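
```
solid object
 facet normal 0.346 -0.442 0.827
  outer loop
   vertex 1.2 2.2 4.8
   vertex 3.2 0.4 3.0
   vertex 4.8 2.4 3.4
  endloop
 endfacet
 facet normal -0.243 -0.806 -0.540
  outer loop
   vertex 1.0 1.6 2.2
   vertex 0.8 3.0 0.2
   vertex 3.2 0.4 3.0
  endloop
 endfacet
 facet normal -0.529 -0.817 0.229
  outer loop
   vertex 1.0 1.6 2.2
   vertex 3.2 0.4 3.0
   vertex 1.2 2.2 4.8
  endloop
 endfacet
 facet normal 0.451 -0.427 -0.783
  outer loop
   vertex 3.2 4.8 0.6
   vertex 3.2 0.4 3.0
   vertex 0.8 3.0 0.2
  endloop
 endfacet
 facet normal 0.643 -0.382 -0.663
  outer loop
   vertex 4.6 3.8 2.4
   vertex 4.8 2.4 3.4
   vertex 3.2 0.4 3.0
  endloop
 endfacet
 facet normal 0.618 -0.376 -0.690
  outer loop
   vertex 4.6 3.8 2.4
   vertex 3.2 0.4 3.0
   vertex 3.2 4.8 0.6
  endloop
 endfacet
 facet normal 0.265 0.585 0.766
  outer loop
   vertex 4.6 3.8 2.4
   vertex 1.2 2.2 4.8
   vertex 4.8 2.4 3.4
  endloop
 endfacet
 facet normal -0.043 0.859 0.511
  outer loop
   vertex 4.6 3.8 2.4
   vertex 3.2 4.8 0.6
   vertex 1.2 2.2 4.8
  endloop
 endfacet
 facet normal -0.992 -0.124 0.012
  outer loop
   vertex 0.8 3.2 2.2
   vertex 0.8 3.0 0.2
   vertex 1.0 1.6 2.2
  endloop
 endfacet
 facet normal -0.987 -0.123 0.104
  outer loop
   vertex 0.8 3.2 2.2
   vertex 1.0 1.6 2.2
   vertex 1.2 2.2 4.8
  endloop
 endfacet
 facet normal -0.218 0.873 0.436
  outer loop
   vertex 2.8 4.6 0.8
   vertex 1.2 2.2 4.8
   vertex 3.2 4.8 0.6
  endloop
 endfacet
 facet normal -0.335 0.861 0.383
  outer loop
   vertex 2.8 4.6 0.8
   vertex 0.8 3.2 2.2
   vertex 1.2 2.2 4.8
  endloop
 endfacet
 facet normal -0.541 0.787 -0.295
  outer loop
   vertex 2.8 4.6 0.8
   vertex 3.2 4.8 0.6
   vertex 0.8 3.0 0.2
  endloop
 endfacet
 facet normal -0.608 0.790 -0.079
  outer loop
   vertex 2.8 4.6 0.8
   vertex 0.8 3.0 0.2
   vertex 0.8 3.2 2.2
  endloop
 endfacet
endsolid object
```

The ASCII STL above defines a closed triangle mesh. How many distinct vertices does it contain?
9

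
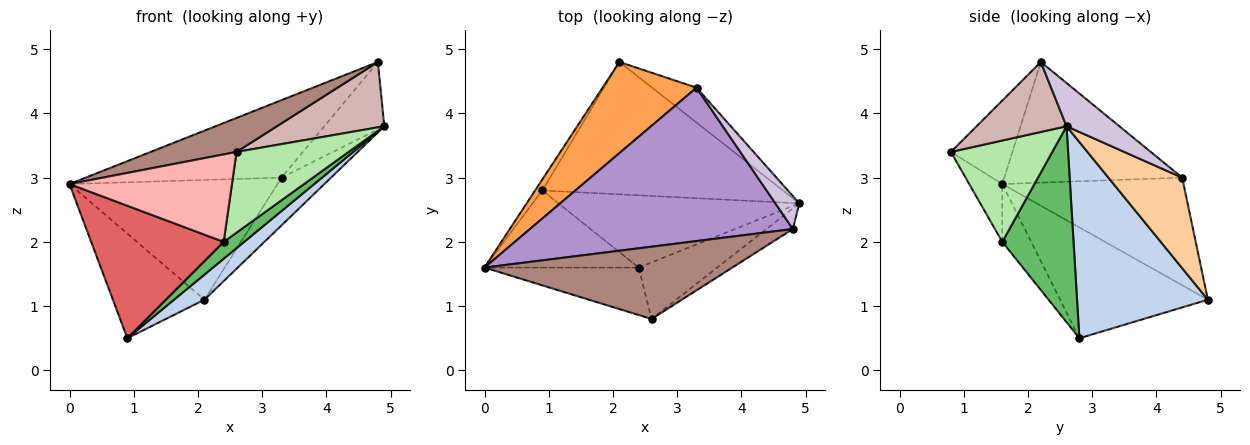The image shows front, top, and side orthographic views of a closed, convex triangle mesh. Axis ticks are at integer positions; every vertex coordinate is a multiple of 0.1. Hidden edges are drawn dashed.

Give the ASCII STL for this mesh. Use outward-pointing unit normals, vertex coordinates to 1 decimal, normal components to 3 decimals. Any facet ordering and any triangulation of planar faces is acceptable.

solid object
 facet normal -0.849 0.526 -0.055
  outer loop
   vertex 0.9 2.8 0.5
   vertex 0.0 1.6 2.9
   vertex 2.1 4.8 1.1
  endloop
 endfacet
 facet normal 0.625 -0.145 -0.767
  outer loop
   vertex 0.9 2.8 0.5
   vertex 2.1 4.8 1.1
   vertex 4.9 2.6 3.8
  endloop
 endfacet
 facet normal -0.570 0.654 0.498
  outer loop
   vertex 3.3 4.4 3.0
   vertex 2.1 4.8 1.1
   vertex 0.0 1.6 2.9
  endloop
 endfacet
 facet normal 0.769 0.516 -0.377
  outer loop
   vertex 3.3 4.4 3.0
   vertex 4.9 2.6 3.8
   vertex 2.1 4.8 1.1
  endloop
 endfacet
 facet normal 0.621 -0.178 -0.763
  outer loop
   vertex 2.4 1.6 2.0
   vertex 0.9 2.8 0.5
   vertex 4.9 2.6 3.8
  endloop
 endfacet
 facet normal 0.595 -0.658 -0.461
  outer loop
   vertex 2.4 1.6 2.0
   vertex 4.9 2.6 3.8
   vertex 2.6 0.8 3.4
  endloop
 endfacet
 facet normal -0.185 -0.849 -0.494
  outer loop
   vertex 2.4 1.6 2.0
   vertex 0.0 1.6 2.9
   vertex 0.9 2.8 0.5
  endloop
 endfacet
 facet normal -0.176 -0.865 -0.469
  outer loop
   vertex 2.4 1.6 2.0
   vertex 2.6 0.8 3.4
   vertex 0.0 1.6 2.9
  endloop
 endfacet
 facet normal -0.379 0.417 0.826
  outer loop
   vertex 4.8 2.2 4.8
   vertex 3.3 4.4 3.0
   vertex 0.0 1.6 2.9
  endloop
 endfacet
 facet normal 0.621 0.705 0.344
  outer loop
   vertex 4.8 2.2 4.8
   vertex 4.9 2.6 3.8
   vertex 3.3 4.4 3.0
  endloop
 endfacet
 facet normal -0.292 -0.407 0.866
  outer loop
   vertex 4.8 2.2 4.8
   vertex 0.0 1.6 2.9
   vertex 2.6 0.8 3.4
  endloop
 endfacet
 facet normal 0.624 -0.745 -0.236
  outer loop
   vertex 4.8 2.2 4.8
   vertex 2.6 0.8 3.4
   vertex 4.9 2.6 3.8
  endloop
 endfacet
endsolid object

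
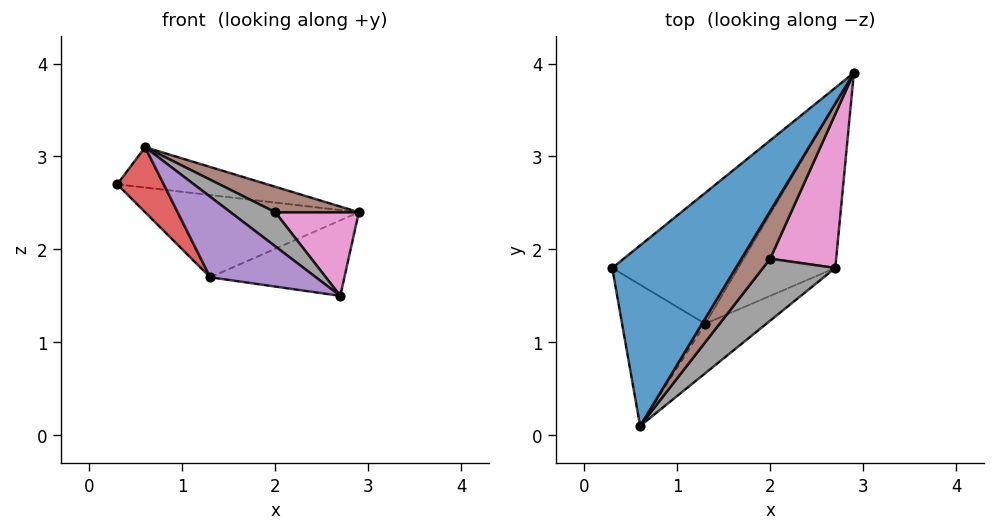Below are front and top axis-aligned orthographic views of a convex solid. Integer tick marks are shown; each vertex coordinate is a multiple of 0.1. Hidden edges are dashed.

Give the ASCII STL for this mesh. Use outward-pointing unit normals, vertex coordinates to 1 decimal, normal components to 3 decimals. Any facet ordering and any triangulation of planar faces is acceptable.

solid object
 facet normal -0.064 0.218 0.974
  outer loop
   vertex 0.6 0.1 3.1
   vertex 2.9 3.9 2.4
   vertex 0.3 1.8 2.7
  endloop
 endfacet
 facet normal -0.467 0.471 -0.749
  outer loop
   vertex 1.3 1.2 1.7
   vertex 0.3 1.8 2.7
   vertex 2.9 3.9 2.4
  endloop
 endfacet
 facet normal -0.295 0.400 -0.868
  outer loop
   vertex 1.3 1.2 1.7
   vertex 2.9 3.9 2.4
   vertex 2.7 1.8 1.5
  endloop
 endfacet
 facet normal -0.757 -0.273 -0.593
  outer loop
   vertex 1.3 1.2 1.7
   vertex 0.6 0.1 3.1
   vertex 0.3 1.8 2.7
  endloop
 endfacet
 facet normal 0.279 -0.818 -0.503
  outer loop
   vertex 1.3 1.2 1.7
   vertex 2.7 1.8 1.5
   vertex 0.6 0.1 3.1
  endloop
 endfacet
 facet normal 0.723 -0.325 0.609
  outer loop
   vertex 2.0 1.9 2.4
   vertex 2.9 3.9 2.4
   vertex 0.6 0.1 3.1
  endloop
 endfacet
 facet normal 0.728 -0.328 0.602
  outer loop
   vertex 2.0 1.9 2.4
   vertex 2.7 1.8 1.5
   vertex 2.9 3.9 2.4
  endloop
 endfacet
 facet normal 0.727 -0.331 0.602
  outer loop
   vertex 2.0 1.9 2.4
   vertex 0.6 0.1 3.1
   vertex 2.7 1.8 1.5
  endloop
 endfacet
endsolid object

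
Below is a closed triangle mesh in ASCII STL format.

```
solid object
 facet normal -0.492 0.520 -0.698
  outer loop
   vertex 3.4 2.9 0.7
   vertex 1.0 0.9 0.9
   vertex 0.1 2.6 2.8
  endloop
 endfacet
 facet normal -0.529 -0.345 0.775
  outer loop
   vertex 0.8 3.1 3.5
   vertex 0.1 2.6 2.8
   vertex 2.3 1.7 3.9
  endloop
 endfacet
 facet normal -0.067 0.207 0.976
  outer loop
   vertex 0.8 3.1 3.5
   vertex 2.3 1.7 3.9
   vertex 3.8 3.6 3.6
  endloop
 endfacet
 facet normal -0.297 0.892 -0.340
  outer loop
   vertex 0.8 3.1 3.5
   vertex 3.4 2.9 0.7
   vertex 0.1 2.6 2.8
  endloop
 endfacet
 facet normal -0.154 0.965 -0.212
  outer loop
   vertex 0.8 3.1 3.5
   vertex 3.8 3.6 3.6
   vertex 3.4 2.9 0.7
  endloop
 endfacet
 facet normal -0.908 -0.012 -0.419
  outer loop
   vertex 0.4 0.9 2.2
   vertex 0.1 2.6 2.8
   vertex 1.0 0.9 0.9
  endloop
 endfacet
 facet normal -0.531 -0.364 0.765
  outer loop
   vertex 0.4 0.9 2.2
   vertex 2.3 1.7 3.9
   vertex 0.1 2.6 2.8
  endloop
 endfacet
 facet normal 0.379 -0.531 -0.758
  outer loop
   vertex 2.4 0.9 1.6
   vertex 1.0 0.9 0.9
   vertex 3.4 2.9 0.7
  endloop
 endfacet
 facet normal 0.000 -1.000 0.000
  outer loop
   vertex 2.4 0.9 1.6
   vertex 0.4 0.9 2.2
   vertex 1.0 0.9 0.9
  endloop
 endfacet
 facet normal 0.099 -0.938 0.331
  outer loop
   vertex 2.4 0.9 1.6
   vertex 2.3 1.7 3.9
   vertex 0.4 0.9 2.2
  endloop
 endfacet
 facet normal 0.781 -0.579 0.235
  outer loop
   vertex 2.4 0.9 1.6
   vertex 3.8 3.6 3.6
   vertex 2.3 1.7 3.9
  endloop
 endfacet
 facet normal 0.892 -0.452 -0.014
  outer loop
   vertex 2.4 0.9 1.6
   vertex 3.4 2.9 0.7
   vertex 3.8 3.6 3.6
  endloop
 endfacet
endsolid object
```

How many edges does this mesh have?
18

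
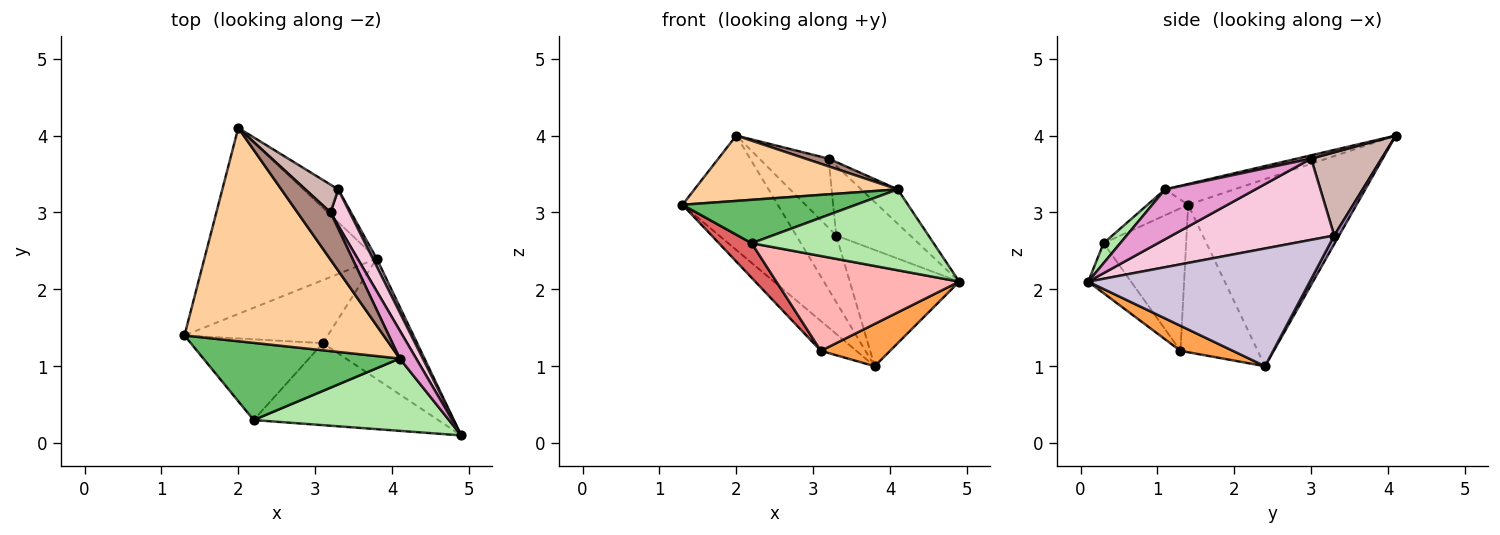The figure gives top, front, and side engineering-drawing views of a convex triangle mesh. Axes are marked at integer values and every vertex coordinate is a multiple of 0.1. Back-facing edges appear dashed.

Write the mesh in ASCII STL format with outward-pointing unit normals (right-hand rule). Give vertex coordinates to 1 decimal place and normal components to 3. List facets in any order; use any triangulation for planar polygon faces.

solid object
 facet normal -0.679 0.384 -0.625
  outer loop
   vertex 3.8 2.4 1.0
   vertex 1.3 1.4 3.1
   vertex 2.0 4.1 4.0
  endloop
 endfacet
 facet normal -0.681 0.313 -0.662
  outer loop
   vertex 3.1 1.3 1.2
   vertex 1.3 1.4 3.1
   vertex 3.8 2.4 1.0
  endloop
 endfacet
 facet normal 0.243 -0.321 -0.915
  outer loop
   vertex 3.1 1.3 1.2
   vertex 3.8 2.4 1.0
   vertex 4.9 0.1 2.1
  endloop
 endfacet
 facet normal -0.099 -0.291 0.951
  outer loop
   vertex 4.1 1.1 3.3
   vertex 2.0 4.1 4.0
   vertex 1.3 1.4 3.1
  endloop
 endfacet
 facet normal -0.114 -0.487 0.866
  outer loop
   vertex 2.2 0.3 2.6
   vertex 4.1 1.1 3.3
   vertex 1.3 1.4 3.1
  endloop
 endfacet
 facet normal 0.068 -0.744 0.665
  outer loop
   vertex 2.2 0.3 2.6
   vertex 4.9 0.1 2.1
   vertex 4.1 1.1 3.3
  endloop
 endfacet
 facet normal -0.704 -0.280 -0.653
  outer loop
   vertex 2.2 0.3 2.6
   vertex 1.3 1.4 3.1
   vertex 3.1 1.3 1.2
  endloop
 endfacet
 facet normal -0.174 -0.745 -0.644
  outer loop
   vertex 2.2 0.3 2.6
   vertex 3.1 1.3 1.2
   vertex 4.9 0.1 2.1
  endloop
 endfacet
 facet normal 0.109 0.891 -0.440
  outer loop
   vertex 3.3 3.3 2.7
   vertex 3.8 2.4 1.0
   vertex 2.0 4.1 4.0
  endloop
 endfacet
 facet normal 0.896 0.443 0.029
  outer loop
   vertex 3.3 3.3 2.7
   vertex 4.9 0.1 2.1
   vertex 3.8 2.4 1.0
  endloop
 endfacet
 facet normal 0.099 -0.160 0.982
  outer loop
   vertex 3.2 3.0 3.7
   vertex 2.0 4.1 4.0
   vertex 4.1 1.1 3.3
  endloop
 endfacet
 facet normal 0.686 0.675 0.271
  outer loop
   vertex 3.2 3.0 3.7
   vertex 3.3 3.3 2.7
   vertex 2.0 4.1 4.0
  endloop
 endfacet
 facet normal 0.887 0.358 0.292
  outer loop
   vertex 3.2 3.0 3.7
   vertex 4.1 1.1 3.3
   vertex 4.9 0.1 2.1
  endloop
 endfacet
 facet normal 0.890 0.405 0.211
  outer loop
   vertex 3.2 3.0 3.7
   vertex 4.9 0.1 2.1
   vertex 3.3 3.3 2.7
  endloop
 endfacet
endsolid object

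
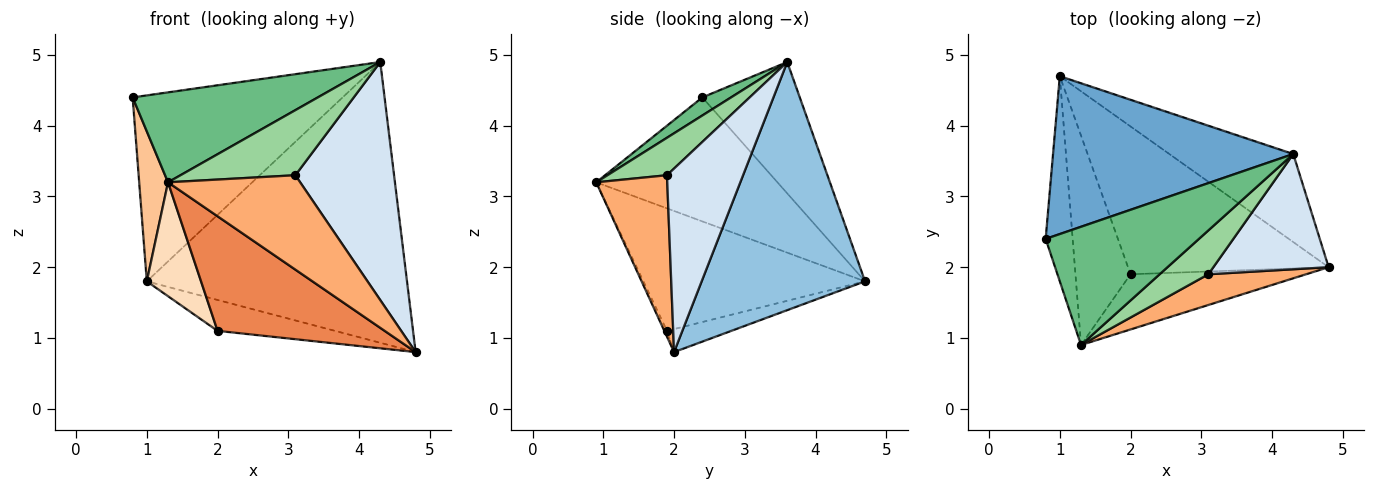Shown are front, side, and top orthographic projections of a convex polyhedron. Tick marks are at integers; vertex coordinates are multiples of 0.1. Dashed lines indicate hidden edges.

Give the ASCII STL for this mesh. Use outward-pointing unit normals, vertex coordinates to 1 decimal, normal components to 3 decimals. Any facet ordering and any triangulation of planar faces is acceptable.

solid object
 facet normal -0.334 0.719 0.610
  outer loop
   vertex 4.3 3.6 4.9
   vertex 1.0 4.7 1.8
   vertex 0.8 2.4 4.4
  endloop
 endfacet
 facet normal 0.514 0.818 -0.257
  outer loop
   vertex 4.3 3.6 4.9
   vertex 4.8 2.0 0.8
   vertex 1.0 4.7 1.8
  endloop
 endfacet
 facet normal -0.111 0.203 -0.973
  outer loop
   vertex 2.0 1.9 1.1
   vertex 1.0 4.7 1.8
   vertex 4.8 2.0 0.8
  endloop
 endfacet
 facet normal 0.570 -0.739 0.358
  outer loop
   vertex 3.1 1.9 3.3
   vertex 4.8 2.0 0.8
   vertex 4.3 3.6 4.9
  endloop
 endfacet
 facet normal -0.014 -0.901 -0.434
  outer loop
   vertex 1.3 0.9 3.2
   vertex 2.0 1.9 1.1
   vertex 4.8 2.0 0.8
  endloop
 endfacet
 facet normal 0.455 -0.847 0.276
  outer loop
   vertex 1.3 0.9 3.2
   vertex 4.8 2.0 0.8
   vertex 3.1 1.9 3.3
  endloop
 endfacet
 facet normal -0.966 -0.154 -0.210
  outer loop
   vertex 1.3 0.9 3.2
   vertex 0.8 2.4 4.4
   vertex 1.0 4.7 1.8
  endloop
 endfacet
 facet normal -0.890 -0.218 -0.400
  outer loop
   vertex 1.3 0.9 3.2
   vertex 1.0 4.7 1.8
   vertex 2.0 1.9 1.1
  endloop
 endfacet
 facet normal 0.093 -0.603 0.792
  outer loop
   vertex 1.3 0.9 3.2
   vertex 4.3 3.6 4.9
   vertex 0.8 2.4 4.4
  endloop
 endfacet
 facet normal 0.395 -0.762 0.513
  outer loop
   vertex 1.3 0.9 3.2
   vertex 3.1 1.9 3.3
   vertex 4.3 3.6 4.9
  endloop
 endfacet
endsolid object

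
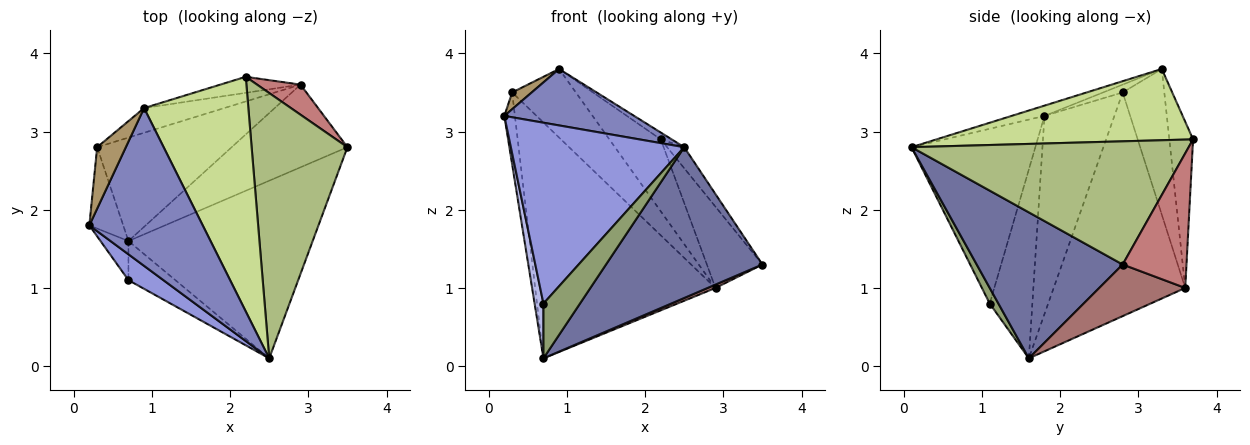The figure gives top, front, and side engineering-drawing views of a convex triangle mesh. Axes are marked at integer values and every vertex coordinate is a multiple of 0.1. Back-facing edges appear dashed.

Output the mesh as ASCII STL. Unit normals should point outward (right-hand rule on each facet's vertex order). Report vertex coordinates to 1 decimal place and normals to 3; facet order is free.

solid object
 facet normal 0.517 -0.554 -0.652
  outer loop
   vertex 0.7 1.6 0.1
   vertex 3.5 2.8 1.3
   vertex 2.5 0.1 2.8
  endloop
 endfacet
 facet normal -0.085 -0.336 0.938
  outer loop
   vertex 0.9 3.3 3.8
   vertex 0.2 1.8 3.2
   vertex 2.5 0.1 2.8
  endloop
 endfacet
 facet normal -0.577 -0.808 0.115
  outer loop
   vertex 0.7 1.1 0.8
   vertex 2.5 0.1 2.8
   vertex 0.2 1.8 3.2
  endloop
 endfacet
 facet normal -0.969 -0.201 -0.143
  outer loop
   vertex 0.7 1.1 0.8
   vertex 0.2 1.8 3.2
   vertex 0.7 1.6 0.1
  endloop
 endfacet
 facet normal 0.190 -0.799 -0.571
  outer loop
   vertex 0.7 1.1 0.8
   vertex 0.7 1.6 0.1
   vertex 2.5 0.1 2.8
  endloop
 endfacet
 facet normal 0.788 0.049 0.613
  outer loop
   vertex 2.2 3.7 2.9
   vertex 2.5 0.1 2.8
   vertex 3.5 2.8 1.3
  endloop
 endfacet
 facet normal 0.564 0.024 0.825
  outer loop
   vertex 2.2 3.7 2.9
   vertex 0.9 3.3 3.8
   vertex 2.5 0.1 2.8
  endloop
 endfacet
 facet normal -0.975 0.148 -0.167
  outer loop
   vertex 0.3 2.8 3.5
   vertex 0.7 1.6 0.1
   vertex 0.2 1.8 3.2
  endloop
 endfacet
 facet normal -0.254 -0.254 0.933
  outer loop
   vertex 0.3 2.8 3.5
   vertex 0.2 1.8 3.2
   vertex 0.9 3.3 3.8
  endloop
 endfacet
 facet normal -0.411 0.890 -0.198
  outer loop
   vertex 2.9 3.6 1.0
   vertex 0.9 3.3 3.8
   vertex 2.2 3.7 2.9
  endloop
 endfacet
 facet normal -0.556 0.761 -0.334
  outer loop
   vertex 2.9 3.6 1.0
   vertex 0.7 1.6 0.1
   vertex 0.3 2.8 3.5
  endloop
 endfacet
 facet normal -0.524 0.802 -0.288
  outer loop
   vertex 2.9 3.6 1.0
   vertex 0.3 2.8 3.5
   vertex 0.9 3.3 3.8
  endloop
 endfacet
 facet normal 0.407 -0.037 -0.913
  outer loop
   vertex 2.9 3.6 1.0
   vertex 3.5 2.8 1.3
   vertex 0.7 1.6 0.1
  endloop
 endfacet
 facet normal 0.733 0.638 0.236
  outer loop
   vertex 2.9 3.6 1.0
   vertex 2.2 3.7 2.9
   vertex 3.5 2.8 1.3
  endloop
 endfacet
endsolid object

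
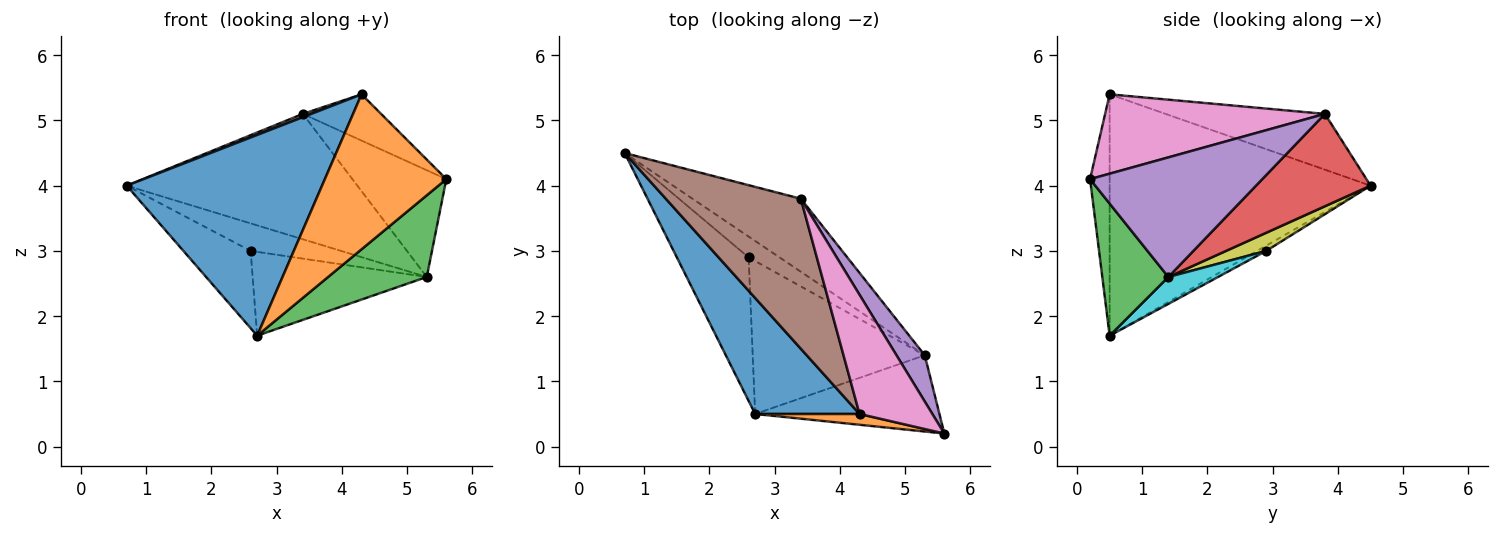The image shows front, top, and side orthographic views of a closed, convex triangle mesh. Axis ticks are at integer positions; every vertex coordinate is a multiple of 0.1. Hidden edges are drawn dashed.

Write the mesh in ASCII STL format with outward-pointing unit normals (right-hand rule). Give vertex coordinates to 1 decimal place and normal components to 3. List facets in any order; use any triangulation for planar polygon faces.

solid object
 facet normal -0.756 -0.566 0.327
  outer loop
   vertex 4.3 0.5 5.4
   vertex 0.7 4.5 4.0
   vertex 2.7 0.5 1.7
  endloop
 endfacet
 facet normal -0.159 -0.985 0.069
  outer loop
   vertex 4.3 0.5 5.4
   vertex 2.7 0.5 1.7
   vertex 5.6 0.2 4.1
  endloop
 endfacet
 facet normal 0.439 -0.656 -0.613
  outer loop
   vertex 5.3 1.4 2.6
   vertex 5.6 0.2 4.1
   vertex 2.7 0.5 1.7
  endloop
 endfacet
 facet normal 0.394 0.794 -0.463
  outer loop
   vertex 3.4 3.8 5.1
   vertex 5.3 1.4 2.6
   vertex 0.7 4.5 4.0
  endloop
 endfacet
 facet normal 0.860 0.469 0.203
  outer loop
   vertex 3.4 3.8 5.1
   vertex 5.6 0.2 4.1
   vertex 5.3 1.4 2.6
  endloop
 endfacet
 facet normal -0.382 -0.020 0.924
  outer loop
   vertex 3.4 3.8 5.1
   vertex 0.7 4.5 4.0
   vertex 4.3 0.5 5.4
  endloop
 endfacet
 facet normal 0.713 0.254 0.654
  outer loop
   vertex 3.4 3.8 5.1
   vertex 4.3 0.5 5.4
   vertex 5.6 0.2 4.1
  endloop
 endfacet
 facet normal -0.064 0.473 -0.879
  outer loop
   vertex 2.6 2.9 3.0
   vertex 2.7 0.5 1.7
   vertex 0.7 4.5 4.0
  endloop
 endfacet
 facet normal 0.333 0.752 -0.569
  outer loop
   vertex 2.6 2.9 3.0
   vertex 0.7 4.5 4.0
   vertex 5.3 1.4 2.6
  endloop
 endfacet
 facet normal 0.136 0.476 -0.869
  outer loop
   vertex 2.6 2.9 3.0
   vertex 5.3 1.4 2.6
   vertex 2.7 0.5 1.7
  endloop
 endfacet
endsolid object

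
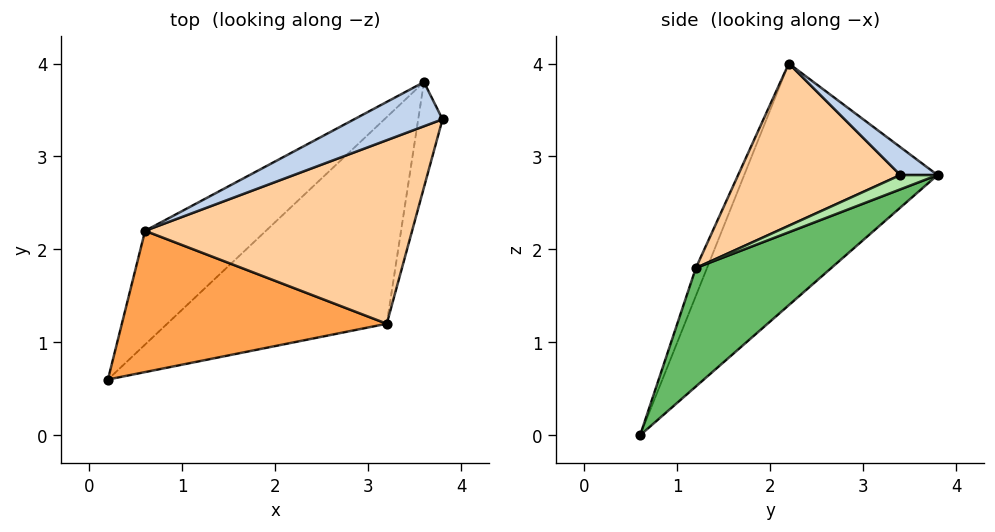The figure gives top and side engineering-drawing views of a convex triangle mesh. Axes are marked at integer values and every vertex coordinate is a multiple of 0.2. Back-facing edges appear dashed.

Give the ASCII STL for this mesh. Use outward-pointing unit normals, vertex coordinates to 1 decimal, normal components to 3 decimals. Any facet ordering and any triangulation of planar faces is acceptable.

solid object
 facet normal -0.535 0.802 -0.267
  outer loop
   vertex 3.6 3.8 2.8
   vertex 0.2 0.6 0.0
   vertex 0.6 2.2 4.0
  endloop
 endfacet
 facet normal 0.298 0.149 0.943
  outer loop
   vertex 3.6 3.8 2.8
   vertex 0.6 2.2 4.0
   vertex 3.8 3.4 2.8
  endloop
 endfacet
 facet normal -0.039 -0.926 0.374
  outer loop
   vertex 3.2 1.2 1.8
   vertex 0.6 2.2 4.0
   vertex 0.2 0.6 0.0
  endloop
 endfacet
 facet normal 0.459 -0.468 0.755
  outer loop
   vertex 3.2 1.2 1.8
   vertex 3.8 3.4 2.8
   vertex 0.6 2.2 4.0
  endloop
 endfacet
 facet normal 0.459 0.257 -0.851
  outer loop
   vertex 3.2 1.2 1.8
   vertex 0.2 0.6 0.0
   vertex 3.6 3.8 2.8
  endloop
 endfacet
 facet normal 0.491 0.246 -0.836
  outer loop
   vertex 3.2 1.2 1.8
   vertex 3.6 3.8 2.8
   vertex 3.8 3.4 2.8
  endloop
 endfacet
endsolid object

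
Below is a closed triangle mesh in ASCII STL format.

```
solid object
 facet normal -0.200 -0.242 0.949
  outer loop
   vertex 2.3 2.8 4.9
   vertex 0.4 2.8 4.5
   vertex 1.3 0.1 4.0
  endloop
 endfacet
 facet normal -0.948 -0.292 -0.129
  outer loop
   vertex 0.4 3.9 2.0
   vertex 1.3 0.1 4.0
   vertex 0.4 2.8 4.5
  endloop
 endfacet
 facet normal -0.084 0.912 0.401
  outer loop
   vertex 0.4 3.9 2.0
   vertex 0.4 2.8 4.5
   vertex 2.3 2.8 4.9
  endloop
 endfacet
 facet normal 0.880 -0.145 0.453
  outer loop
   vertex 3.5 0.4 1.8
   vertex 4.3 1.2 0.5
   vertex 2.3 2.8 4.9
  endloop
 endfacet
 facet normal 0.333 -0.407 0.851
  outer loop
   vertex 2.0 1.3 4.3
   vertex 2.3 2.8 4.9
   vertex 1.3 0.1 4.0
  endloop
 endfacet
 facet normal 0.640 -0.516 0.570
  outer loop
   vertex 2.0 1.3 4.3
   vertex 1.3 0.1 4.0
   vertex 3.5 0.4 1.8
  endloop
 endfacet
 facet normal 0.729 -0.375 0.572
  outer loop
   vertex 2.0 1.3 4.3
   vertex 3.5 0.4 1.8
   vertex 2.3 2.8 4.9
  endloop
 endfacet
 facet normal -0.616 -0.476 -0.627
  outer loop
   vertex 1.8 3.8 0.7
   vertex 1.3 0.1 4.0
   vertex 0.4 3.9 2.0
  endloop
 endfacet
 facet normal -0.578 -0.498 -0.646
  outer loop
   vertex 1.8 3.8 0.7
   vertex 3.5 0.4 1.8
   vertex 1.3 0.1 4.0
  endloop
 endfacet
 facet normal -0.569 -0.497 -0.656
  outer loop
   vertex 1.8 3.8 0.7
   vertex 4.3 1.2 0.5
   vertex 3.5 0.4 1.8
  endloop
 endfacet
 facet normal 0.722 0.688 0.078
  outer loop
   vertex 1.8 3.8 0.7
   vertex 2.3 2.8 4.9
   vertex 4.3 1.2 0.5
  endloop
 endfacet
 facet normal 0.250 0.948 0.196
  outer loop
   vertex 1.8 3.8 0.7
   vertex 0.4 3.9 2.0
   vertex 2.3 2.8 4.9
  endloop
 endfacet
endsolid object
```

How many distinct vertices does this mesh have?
8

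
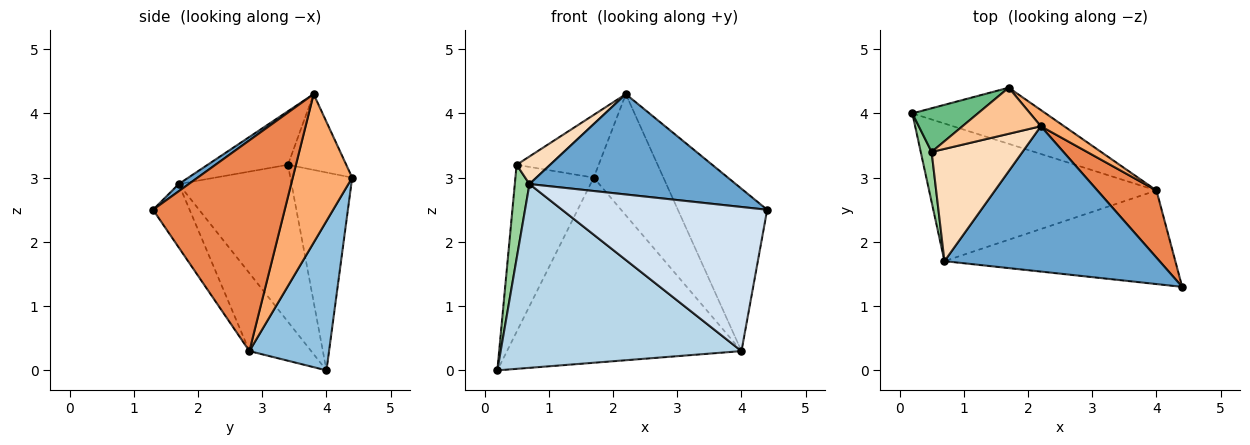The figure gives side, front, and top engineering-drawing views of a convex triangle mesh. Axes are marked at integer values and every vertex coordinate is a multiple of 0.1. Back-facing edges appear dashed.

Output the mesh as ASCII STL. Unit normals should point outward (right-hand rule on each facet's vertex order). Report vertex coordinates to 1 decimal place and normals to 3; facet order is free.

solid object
 facet normal 0.028 -0.568 0.823
  outer loop
   vertex 0.7 1.7 2.9
   vertex 4.4 1.3 2.5
   vertex 2.2 3.8 4.3
  endloop
 endfacet
 facet normal 0.309 0.910 -0.276
  outer loop
   vertex 4.0 2.8 0.3
   vertex 0.2 4.0 0.0
   vertex 1.7 4.4 3.0
  endloop
 endfacet
 facet normal -0.201 -0.784 -0.587
  outer loop
   vertex 4.0 2.8 0.3
   vertex 0.7 1.7 2.9
   vertex 0.2 4.0 0.0
  endloop
 endfacet
 facet normal -0.148 -0.829 -0.539
  outer loop
   vertex 4.0 2.8 0.3
   vertex 4.4 1.3 2.5
   vertex 0.7 1.7 2.9
  endloop
 endfacet
 facet normal 0.806 0.547 0.226
  outer loop
   vertex 4.0 2.8 0.3
   vertex 2.2 3.8 4.3
   vertex 4.4 1.3 2.5
  endloop
 endfacet
 facet normal 0.645 0.757 0.101
  outer loop
   vertex 4.0 2.8 0.3
   vertex 1.7 4.4 3.0
   vertex 2.2 3.8 4.3
  endloop
 endfacet
 facet normal -0.497 0.699 0.514
  outer loop
   vertex 0.5 3.4 3.2
   vertex 2.2 3.8 4.3
   vertex 1.7 4.4 3.0
  endloop
 endfacet
 facet normal -0.497 -0.207 0.843
  outer loop
   vertex 0.5 3.4 3.2
   vertex 0.7 1.7 2.9
   vertex 2.2 3.8 4.3
  endloop
 endfacet
 facet normal -0.607 0.769 0.201
  outer loop
   vertex 0.5 3.4 3.2
   vertex 1.7 4.4 3.0
   vertex 0.2 4.0 0.0
  endloop
 endfacet
 facet normal -0.989 -0.129 0.069
  outer loop
   vertex 0.5 3.4 3.2
   vertex 0.2 4.0 0.0
   vertex 0.7 1.7 2.9
  endloop
 endfacet
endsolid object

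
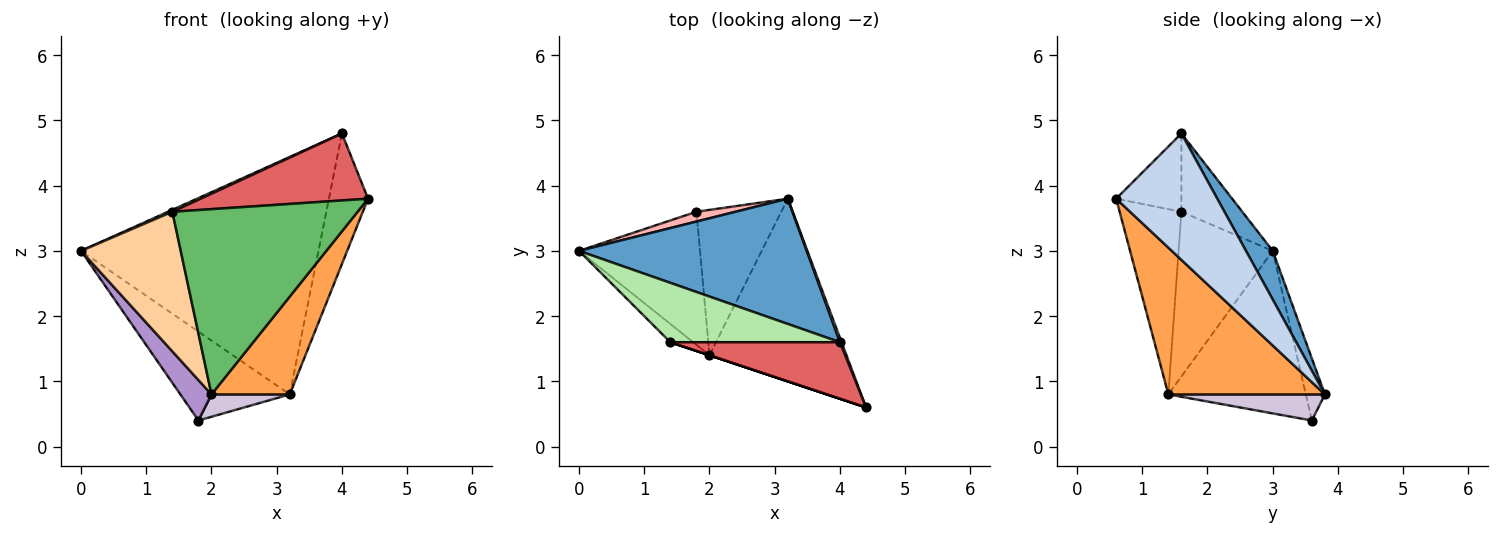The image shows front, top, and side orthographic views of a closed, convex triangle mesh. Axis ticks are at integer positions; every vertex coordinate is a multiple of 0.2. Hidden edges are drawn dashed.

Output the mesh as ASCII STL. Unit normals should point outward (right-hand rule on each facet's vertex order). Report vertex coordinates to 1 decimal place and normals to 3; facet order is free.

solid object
 facet normal 0.099 0.880 0.464
  outer loop
   vertex 4.0 1.6 4.8
   vertex 3.2 3.8 0.8
   vertex 0.0 3.0 3.0
  endloop
 endfacet
 facet normal 0.933 0.361 0.012
  outer loop
   vertex 4.0 1.6 4.8
   vertex 4.4 0.6 3.8
   vertex 3.2 3.8 0.8
  endloop
 endfacet
 facet normal 0.687 -0.343 -0.641
  outer loop
   vertex 2.0 1.4 0.8
   vertex 3.2 3.8 0.8
   vertex 4.4 0.6 3.8
  endloop
 endfacet
 facet normal -0.683 -0.724 -0.095
  outer loop
   vertex 1.4 1.6 3.6
   vertex 0.0 3.0 3.0
   vertex 2.0 1.4 0.8
  endloop
 endfacet
 facet normal -0.316 -0.949 0.000
  outer loop
   vertex 1.4 1.6 3.6
   vertex 2.0 1.4 0.8
   vertex 4.4 0.6 3.8
  endloop
 endfacet
 facet normal -0.419 -0.030 0.908
  outer loop
   vertex 1.4 1.6 3.6
   vertex 4.0 1.6 4.8
   vertex 0.0 3.0 3.0
  endloop
 endfacet
 facet normal -0.285 -0.732 0.618
  outer loop
   vertex 1.4 1.6 3.6
   vertex 4.4 0.6 3.8
   vertex 4.0 1.6 4.8
  endloop
 endfacet
 facet normal -0.171 0.979 0.108
  outer loop
   vertex 1.8 3.6 0.4
   vertex 0.0 3.0 3.0
   vertex 3.2 3.8 0.8
  endloop
 endfacet
 facet normal -0.789 -0.179 -0.588
  outer loop
   vertex 1.8 3.6 0.4
   vertex 2.0 1.4 0.8
   vertex 0.0 3.0 3.0
  endloop
 endfacet
 facet normal 0.291 -0.145 -0.946
  outer loop
   vertex 1.8 3.6 0.4
   vertex 3.2 3.8 0.8
   vertex 2.0 1.4 0.8
  endloop
 endfacet
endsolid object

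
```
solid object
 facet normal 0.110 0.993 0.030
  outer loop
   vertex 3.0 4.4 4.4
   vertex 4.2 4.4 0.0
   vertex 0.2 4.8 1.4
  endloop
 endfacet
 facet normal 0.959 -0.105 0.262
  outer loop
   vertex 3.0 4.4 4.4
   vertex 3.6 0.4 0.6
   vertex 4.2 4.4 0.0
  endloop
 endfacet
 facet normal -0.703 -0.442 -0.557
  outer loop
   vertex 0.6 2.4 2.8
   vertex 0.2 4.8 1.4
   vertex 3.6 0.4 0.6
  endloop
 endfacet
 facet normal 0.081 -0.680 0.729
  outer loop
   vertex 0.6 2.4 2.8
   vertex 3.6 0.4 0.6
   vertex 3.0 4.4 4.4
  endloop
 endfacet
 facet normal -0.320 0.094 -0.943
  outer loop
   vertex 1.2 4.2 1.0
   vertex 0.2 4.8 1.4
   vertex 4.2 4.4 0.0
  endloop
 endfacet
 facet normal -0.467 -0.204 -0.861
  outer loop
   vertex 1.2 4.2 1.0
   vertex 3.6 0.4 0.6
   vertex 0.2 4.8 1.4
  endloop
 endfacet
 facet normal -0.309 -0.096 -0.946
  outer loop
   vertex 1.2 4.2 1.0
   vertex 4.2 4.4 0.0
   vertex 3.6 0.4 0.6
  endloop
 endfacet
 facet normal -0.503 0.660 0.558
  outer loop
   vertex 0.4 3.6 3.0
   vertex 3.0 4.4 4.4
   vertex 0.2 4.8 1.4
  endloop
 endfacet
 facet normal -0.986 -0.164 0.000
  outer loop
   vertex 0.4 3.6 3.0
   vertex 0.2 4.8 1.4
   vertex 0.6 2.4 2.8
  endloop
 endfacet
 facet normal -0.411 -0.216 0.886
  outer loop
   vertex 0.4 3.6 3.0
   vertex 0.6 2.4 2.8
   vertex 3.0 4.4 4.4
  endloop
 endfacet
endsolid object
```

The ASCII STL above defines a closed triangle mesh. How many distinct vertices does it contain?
7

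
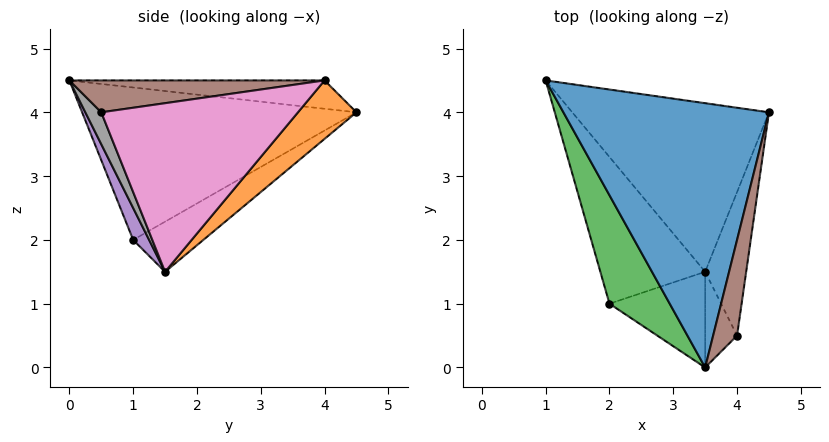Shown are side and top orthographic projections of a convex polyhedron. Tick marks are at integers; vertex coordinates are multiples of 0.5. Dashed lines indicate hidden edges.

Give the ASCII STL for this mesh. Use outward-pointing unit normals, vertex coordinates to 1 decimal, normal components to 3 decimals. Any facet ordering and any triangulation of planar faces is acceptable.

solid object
 facet normal -0.137 0.034 0.990
  outer loop
   vertex 3.5 0.0 4.5
   vertex 4.5 4.0 4.5
   vertex 1.0 4.5 4.0
  endloop
 endfacet
 facet normal 0.198 0.720 -0.666
  outer loop
   vertex 3.5 1.5 1.5
   vertex 1.0 4.5 4.0
   vertex 4.5 4.0 4.5
  endloop
 endfacet
 facet normal -0.840 -0.430 0.332
  outer loop
   vertex 2.0 1.0 2.0
   vertex 3.5 0.0 4.5
   vertex 1.0 4.5 4.0
  endloop
 endfacet
 facet normal -0.402 0.365 -0.840
  outer loop
   vertex 2.0 1.0 2.0
   vertex 1.0 4.5 4.0
   vertex 3.5 1.5 1.5
  endloop
 endfacet
 facet normal 0.147 -0.885 -0.442
  outer loop
   vertex 2.0 1.0 2.0
   vertex 3.5 1.5 1.5
   vertex 3.5 0.0 4.5
  endloop
 endfacet
 facet normal 0.784 -0.196 0.588
  outer loop
   vertex 4.0 0.5 4.0
   vertex 4.5 4.0 4.5
   vertex 3.5 0.0 4.5
  endloop
 endfacet
 facet normal 0.966 -0.104 -0.235
  outer loop
   vertex 4.0 0.5 4.0
   vertex 3.5 1.5 1.5
   vertex 4.5 4.0 4.5
  endloop
 endfacet
 facet normal 0.408 -0.816 -0.408
  outer loop
   vertex 4.0 0.5 4.0
   vertex 3.5 0.0 4.5
   vertex 3.5 1.5 1.5
  endloop
 endfacet
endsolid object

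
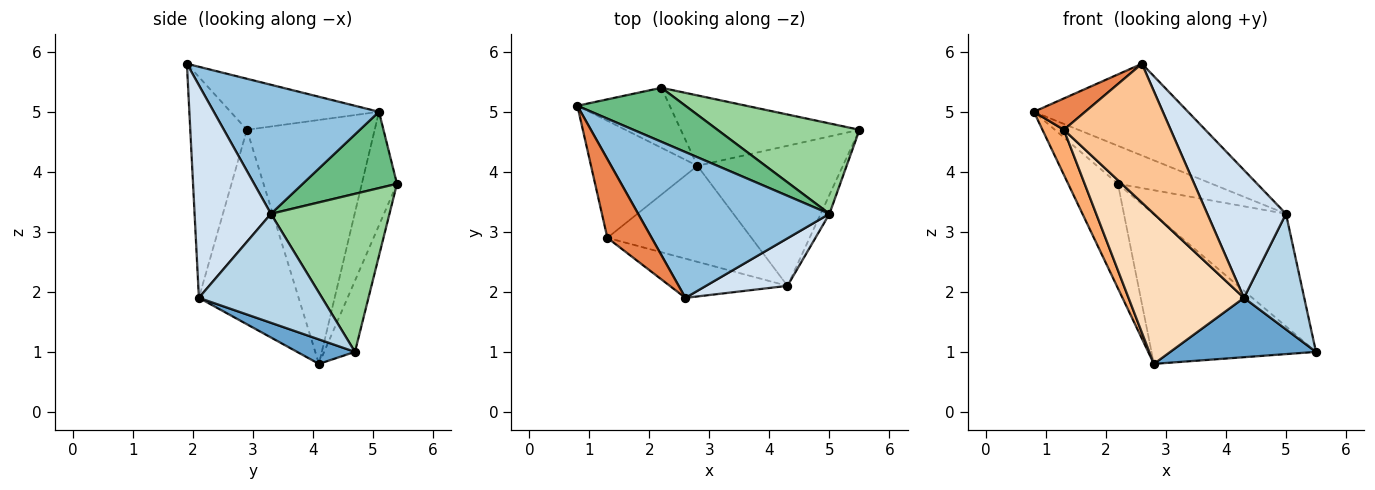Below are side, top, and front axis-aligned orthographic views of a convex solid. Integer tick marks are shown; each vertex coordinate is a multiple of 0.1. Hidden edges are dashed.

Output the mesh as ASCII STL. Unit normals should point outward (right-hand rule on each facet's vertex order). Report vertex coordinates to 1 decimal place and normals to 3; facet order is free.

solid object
 facet normal 0.153 -0.386 -0.910
  outer loop
   vertex 4.3 2.1 1.9
   vertex 2.8 4.1 0.8
   vertex 5.5 4.7 1.0
  endloop
 endfacet
 facet normal 0.496 0.463 0.735
  outer loop
   vertex 5.0 3.3 3.3
   vertex 0.8 5.1 5.0
   vertex 2.6 1.9 5.8
  endloop
 endfacet
 facet normal 0.896 -0.438 -0.072
  outer loop
   vertex 5.0 3.3 3.3
   vertex 4.3 2.1 1.9
   vertex 5.5 4.7 1.0
  endloop
 endfacet
 facet normal 0.673 -0.693 0.258
  outer loop
   vertex 5.0 3.3 3.3
   vertex 2.6 1.9 5.8
   vertex 4.3 2.1 1.9
  endloop
 endfacet
 facet normal -0.731 -0.253 0.634
  outer loop
   vertex 1.3 2.9 4.7
   vertex 2.6 1.9 5.8
   vertex 0.8 5.1 5.0
  endloop
 endfacet
 facet normal -0.906 -0.152 -0.395
  outer loop
   vertex 1.3 2.9 4.7
   vertex 0.8 5.1 5.0
   vertex 2.8 4.1 0.8
  endloop
 endfacet
 facet normal -0.455 -0.857 -0.242
  outer loop
   vertex 1.3 2.9 4.7
   vertex 4.3 2.1 1.9
   vertex 2.6 1.9 5.8
  endloop
 endfacet
 facet normal -0.588 -0.681 -0.436
  outer loop
   vertex 1.3 2.9 4.7
   vertex 2.8 4.1 0.8
   vertex 4.3 2.1 1.9
  endloop
 endfacet
 facet normal 0.500 0.498 0.708
  outer loop
   vertex 2.2 5.4 3.8
   vertex 0.8 5.1 5.0
   vertex 5.0 3.3 3.3
  endloop
 endfacet
 facet normal 0.572 0.640 0.514
  outer loop
   vertex 2.2 5.4 3.8
   vertex 5.0 3.3 3.3
   vertex 5.5 4.7 1.0
  endloop
 endfacet
 facet normal -0.523 0.739 -0.425
  outer loop
   vertex 2.2 5.4 3.8
   vertex 2.8 4.1 0.8
   vertex 0.8 5.1 5.0
  endloop
 endfacet
 facet normal -0.167 0.892 -0.420
  outer loop
   vertex 2.2 5.4 3.8
   vertex 5.5 4.7 1.0
   vertex 2.8 4.1 0.8
  endloop
 endfacet
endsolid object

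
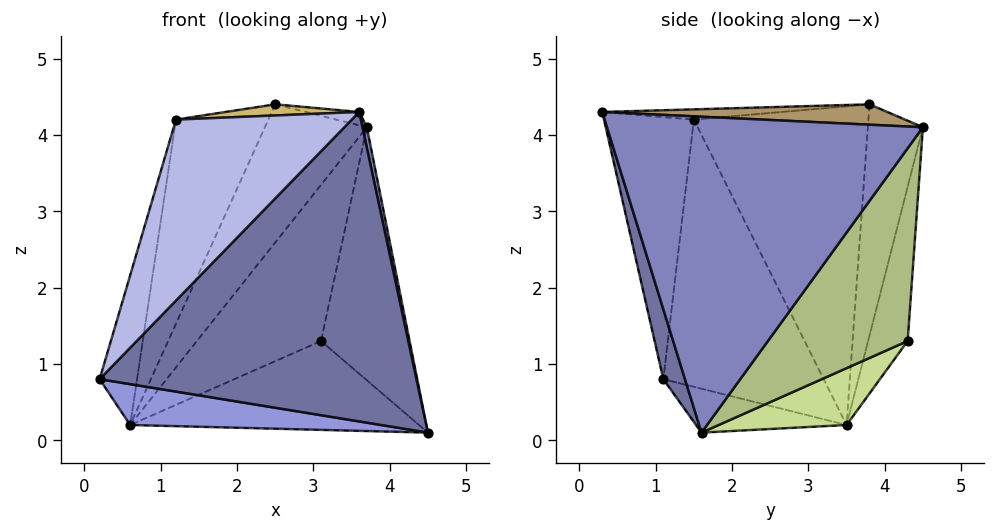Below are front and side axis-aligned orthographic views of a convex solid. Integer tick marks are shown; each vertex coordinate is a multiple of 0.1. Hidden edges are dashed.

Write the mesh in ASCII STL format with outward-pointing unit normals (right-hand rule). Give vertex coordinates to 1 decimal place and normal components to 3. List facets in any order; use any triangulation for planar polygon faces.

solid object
 facet normal 0.065 -0.957 -0.282
  outer loop
   vertex 3.6 0.3 4.3
   vertex 0.2 1.1 0.8
   vertex 4.5 1.6 0.1
  endloop
 endfacet
 facet normal 0.979 -0.014 0.206
  outer loop
   vertex 3.6 0.3 4.3
   vertex 4.5 1.6 0.1
   vertex 3.7 4.5 4.1
  endloop
 endfacet
 facet normal -0.132 -0.220 -0.967
  outer loop
   vertex 0.6 3.5 0.2
   vertex 4.5 1.6 0.1
   vertex 0.2 1.1 0.8
  endloop
 endfacet
 facet normal -0.443 -0.866 0.232
  outer loop
   vertex 1.2 1.5 4.2
   vertex 0.2 1.1 0.8
   vertex 3.6 0.3 4.3
  endloop
 endfacet
 facet normal -0.943 0.220 0.251
  outer loop
   vertex 1.2 1.5 4.2
   vertex 0.6 3.5 0.2
   vertex 0.2 1.1 0.8
  endloop
 endfacet
 facet normal 0.825 0.523 -0.214
  outer loop
   vertex 3.1 4.3 1.3
   vertex 3.7 4.5 4.1
   vertex 4.5 1.6 0.1
  endloop
 endfacet
 facet normal 0.216 0.488 -0.846
  outer loop
   vertex 3.1 4.3 1.3
   vertex 4.5 1.6 0.1
   vertex 0.6 3.5 0.2
  endloop
 endfacet
 facet normal -0.304 0.953 -0.003
  outer loop
   vertex 3.1 4.3 1.3
   vertex 0.6 3.5 0.2
   vertex 3.7 4.5 4.1
  endloop
 endfacet
 facet normal 0.220 0.041 0.975
  outer loop
   vertex 2.5 3.8 4.4
   vertex 3.6 0.3 4.3
   vertex 3.7 4.5 4.1
  endloop
 endfacet
 facet normal -0.066 -0.049 0.997
  outer loop
   vertex 2.5 3.8 4.4
   vertex 1.2 1.5 4.2
   vertex 3.6 0.3 4.3
  endloop
 endfacet
 facet normal -0.470 0.870 0.150
  outer loop
   vertex 2.5 3.8 4.4
   vertex 3.7 4.5 4.1
   vertex 0.6 3.5 0.2
  endloop
 endfacet
 facet normal -0.830 0.439 0.344
  outer loop
   vertex 2.5 3.8 4.4
   vertex 0.6 3.5 0.2
   vertex 1.2 1.5 4.2
  endloop
 endfacet
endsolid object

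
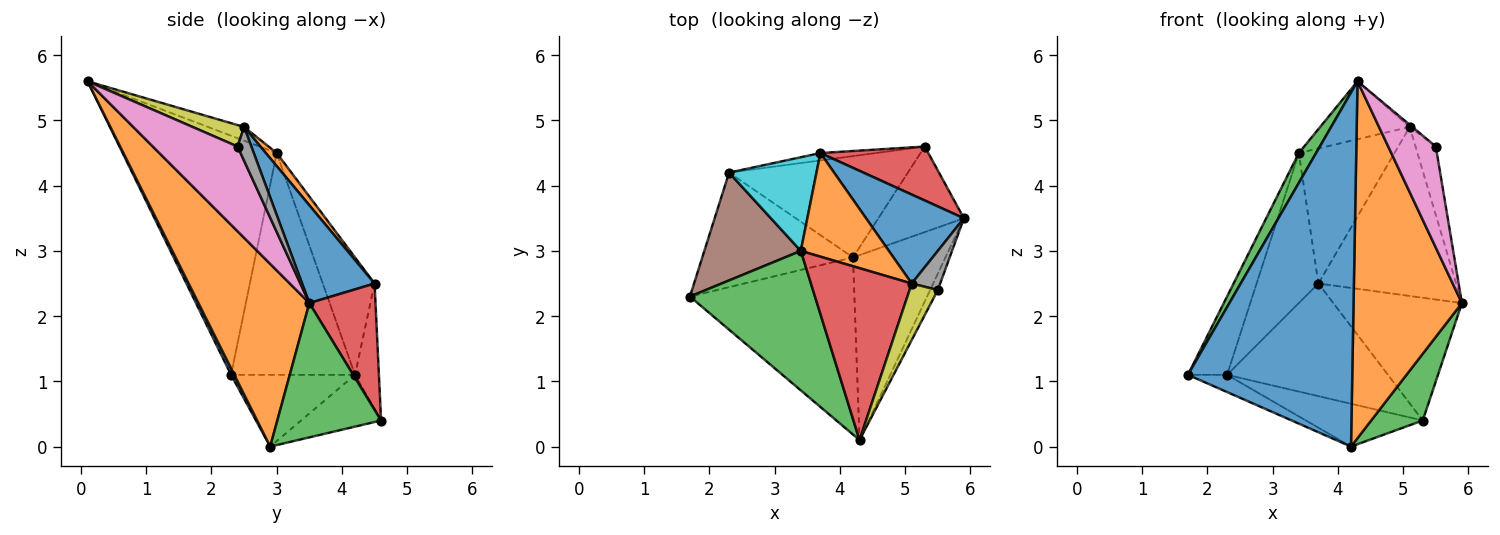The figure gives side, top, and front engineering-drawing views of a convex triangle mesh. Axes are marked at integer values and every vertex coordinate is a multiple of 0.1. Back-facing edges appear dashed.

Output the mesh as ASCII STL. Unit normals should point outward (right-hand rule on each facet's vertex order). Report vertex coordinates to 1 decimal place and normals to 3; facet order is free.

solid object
 facet normal 0.018 -0.894 -0.447
  outer loop
   vertex 4.2 2.9 0.0
   vertex 4.3 0.1 5.6
   vertex 1.7 2.3 1.1
  endloop
 endfacet
 facet normal 0.673 -0.657 -0.341
  outer loop
   vertex 4.2 2.9 0.0
   vertex 5.9 3.5 2.2
   vertex 4.3 0.1 5.6
  endloop
 endfacet
 facet normal -0.882 -0.099 0.461
  outer loop
   vertex 3.4 3.0 4.5
   vertex 1.7 2.3 1.1
   vertex 4.3 0.1 5.6
  endloop
 endfacet
 facet normal -0.128 0.317 0.940
  outer loop
   vertex 5.1 2.5 4.9
   vertex 3.4 3.0 4.5
   vertex 4.3 0.1 5.6
  endloop
 endfacet
 facet normal -0.426 0.135 -0.895
  outer loop
   vertex 2.3 4.2 1.1
   vertex 4.2 2.9 0.0
   vertex 1.7 2.3 1.1
  endloop
 endfacet
 facet normal -0.881 0.278 0.383
  outer loop
   vertex 2.3 4.2 1.1
   vertex 1.7 2.3 1.1
   vertex 3.4 3.0 4.5
  endloop
 endfacet
 facet normal 0.869 -0.488 -0.079
  outer loop
   vertex 5.5 2.4 4.6
   vertex 4.3 0.1 5.6
   vertex 5.9 3.5 2.2
  endloop
 endfacet
 facet normal 0.508 0.748 0.427
  outer loop
   vertex 5.5 2.4 4.6
   vertex 5.9 3.5 2.2
   vertex 5.1 2.5 4.9
  endloop
 endfacet
 facet normal 0.605 0.031 0.796
  outer loop
   vertex 5.5 2.4 4.6
   vertex 5.1 2.5 4.9
   vertex 4.3 0.1 5.6
  endloop
 endfacet
 facet normal -0.580 0.691 0.432
  outer loop
   vertex 3.7 4.5 2.5
   vertex 2.3 4.2 1.1
   vertex 3.4 3.0 4.5
  endloop
 endfacet
 facet normal 0.422 0.802 0.422
  outer loop
   vertex 3.7 4.5 2.5
   vertex 5.1 2.5 4.9
   vertex 5.9 3.5 2.2
  endloop
 endfacet
 facet normal 0.090 0.790 0.606
  outer loop
   vertex 3.7 4.5 2.5
   vertex 3.4 3.0 4.5
   vertex 5.1 2.5 4.9
  endloop
 endfacet
 facet normal 0.778 -0.387 -0.496
  outer loop
   vertex 5.3 4.6 0.4
   vertex 5.9 3.5 2.2
   vertex 4.2 2.9 0.0
  endloop
 endfacet
 facet normal 0.426 0.828 0.364
  outer loop
   vertex 5.3 4.6 0.4
   vertex 3.7 4.5 2.5
   vertex 5.9 3.5 2.2
  endloop
 endfacet
 facet normal -0.258 0.376 -0.890
  outer loop
   vertex 5.3 4.6 0.4
   vertex 4.2 2.9 0.0
   vertex 2.3 4.2 1.1
  endloop
 endfacet
 facet normal -0.147 0.987 -0.065
  outer loop
   vertex 5.3 4.6 0.4
   vertex 2.3 4.2 1.1
   vertex 3.7 4.5 2.5
  endloop
 endfacet
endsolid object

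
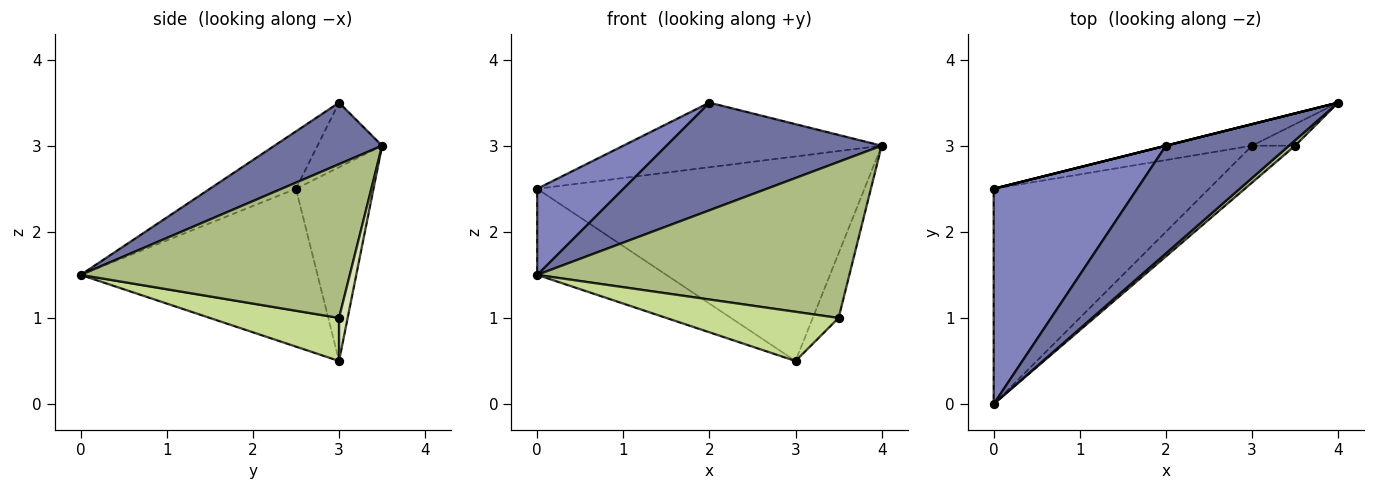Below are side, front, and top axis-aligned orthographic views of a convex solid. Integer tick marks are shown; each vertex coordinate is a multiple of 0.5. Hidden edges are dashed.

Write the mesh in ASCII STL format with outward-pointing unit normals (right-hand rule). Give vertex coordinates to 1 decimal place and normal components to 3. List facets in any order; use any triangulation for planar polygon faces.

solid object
 facet normal 0.333 -0.667 0.667
  outer loop
   vertex 2.0 3.0 3.5
   vertex 0.0 0.0 1.5
   vertex 4.0 3.5 3.0
  endloop
 endfacet
 facet normal -0.348 -0.348 0.870
  outer loop
   vertex 0.0 2.5 2.5
   vertex 0.0 0.0 1.5
   vertex 2.0 3.0 3.5
  endloop
 endfacet
 facet normal -0.563 0.307 -0.767
  outer loop
   vertex 0.0 2.5 2.5
   vertex 3.0 3.0 0.5
   vertex 0.0 0.0 1.5
  endloop
 endfacet
 facet normal -0.243 0.970 0.000
  outer loop
   vertex 0.0 2.5 2.5
   vertex 2.0 3.0 3.5
   vertex 4.0 3.5 3.0
  endloop
 endfacet
 facet normal -0.229 0.968 -0.102
  outer loop
   vertex 0.0 2.5 2.5
   vertex 4.0 3.5 3.0
   vertex 3.0 3.0 0.5
  endloop
 endfacet
 facet normal 0.653 -0.757 0.026
  outer loop
   vertex 3.5 3.0 1.0
   vertex 4.0 3.5 3.0
   vertex 0.0 0.0 1.5
  endloop
 endfacet
 facet normal 0.514 -0.686 -0.514
  outer loop
   vertex 3.5 3.0 1.0
   vertex 0.0 0.0 1.5
   vertex 3.0 3.0 0.5
  endloop
 endfacet
 facet normal 0.302 0.905 -0.302
  outer loop
   vertex 3.5 3.0 1.0
   vertex 3.0 3.0 0.5
   vertex 4.0 3.5 3.0
  endloop
 endfacet
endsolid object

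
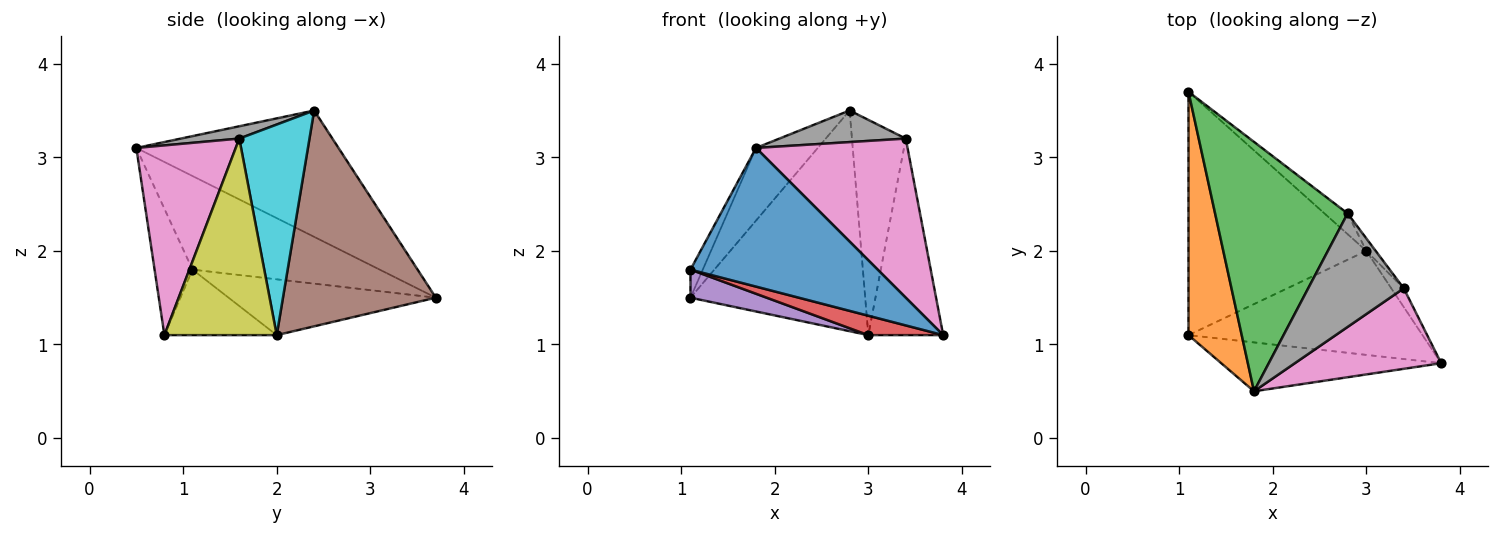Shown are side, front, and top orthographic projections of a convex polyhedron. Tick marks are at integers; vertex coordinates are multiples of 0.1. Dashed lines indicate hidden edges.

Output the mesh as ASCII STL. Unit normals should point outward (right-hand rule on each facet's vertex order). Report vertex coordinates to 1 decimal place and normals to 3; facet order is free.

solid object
 facet normal -0.188 -0.926 -0.327
  outer loop
   vertex 1.8 0.5 3.1
   vertex 1.1 1.1 1.8
   vertex 3.8 0.8 1.1
  endloop
 endfacet
 facet normal -0.868 0.057 0.494
  outer loop
   vertex 1.8 0.5 3.1
   vertex 1.1 3.7 1.5
   vertex 1.1 1.1 1.8
  endloop
 endfacet
 facet normal -0.675 0.206 0.708
  outer loop
   vertex 1.8 0.5 3.1
   vertex 2.8 2.4 3.5
   vertex 1.1 3.7 1.5
  endloop
 endfacet
 facet normal -0.265 -0.177 -0.948
  outer loop
   vertex 3.0 2.0 1.1
   vertex 3.8 0.8 1.1
   vertex 1.1 1.1 1.8
  endloop
 endfacet
 facet normal -0.298 -0.109 -0.948
  outer loop
   vertex 3.0 2.0 1.1
   vertex 1.1 1.1 1.8
   vertex 1.1 3.7 1.5
  endloop
 endfacet
 facet normal 0.657 0.751 -0.070
  outer loop
   vertex 3.0 2.0 1.1
   vertex 1.1 3.7 1.5
   vertex 2.8 2.4 3.5
  endloop
 endfacet
 facet normal 0.505 -0.770 0.390
  outer loop
   vertex 3.4 1.6 3.2
   vertex 1.8 0.5 3.1
   vertex 3.8 0.8 1.1
  endloop
 endfacet
 facet normal 0.123 -0.266 0.956
  outer loop
   vertex 3.4 1.6 3.2
   vertex 2.8 2.4 3.5
   vertex 1.8 0.5 3.1
  endloop
 endfacet
 facet normal 0.831 0.554 -0.053
  outer loop
   vertex 3.4 1.6 3.2
   vertex 3.8 0.8 1.1
   vertex 3.0 2.0 1.1
  endloop
 endfacet
 facet normal 0.793 0.608 -0.035
  outer loop
   vertex 3.4 1.6 3.2
   vertex 3.0 2.0 1.1
   vertex 2.8 2.4 3.5
  endloop
 endfacet
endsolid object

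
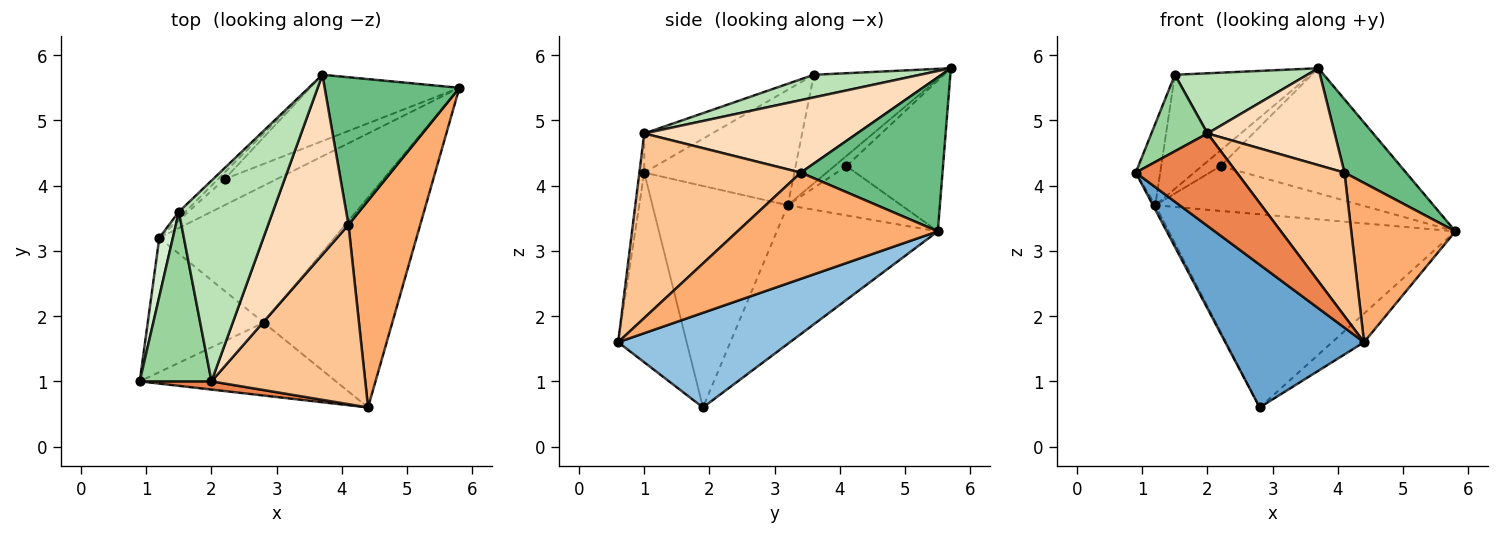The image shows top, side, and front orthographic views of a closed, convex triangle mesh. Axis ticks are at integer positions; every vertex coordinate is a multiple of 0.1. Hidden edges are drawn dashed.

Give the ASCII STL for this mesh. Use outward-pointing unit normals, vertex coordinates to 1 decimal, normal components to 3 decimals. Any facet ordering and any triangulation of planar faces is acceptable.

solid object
 facet normal -0.402 -0.815 -0.416
  outer loop
   vertex 2.8 1.9 0.6
   vertex 4.4 0.6 1.6
   vertex 0.9 1.0 4.2
  endloop
 endfacet
 facet normal 0.589 0.109 -0.801
  outer loop
   vertex 2.8 1.9 0.6
   vertex 5.8 5.5 3.3
   vertex 4.4 0.6 1.6
  endloop
 endfacet
 facet normal -0.886 0.015 -0.464
  outer loop
   vertex 1.2 3.2 3.7
   vertex 2.8 1.9 0.6
   vertex 0.9 1.0 4.2
  endloop
 endfacet
 facet normal -0.417 0.742 -0.526
  outer loop
   vertex 1.2 3.2 3.7
   vertex 5.8 5.5 3.3
   vertex 2.8 1.9 0.6
  endloop
 endfacet
 facet normal -0.048 -0.995 0.088
  outer loop
   vertex 2.0 1.0 4.8
   vertex 0.9 1.0 4.2
   vertex 4.4 0.6 1.6
  endloop
 endfacet
 facet normal 0.761 -0.396 0.514
  outer loop
   vertex 4.1 3.4 4.2
   vertex 4.4 0.6 1.6
   vertex 5.8 5.5 3.3
  endloop
 endfacet
 facet normal 0.684 -0.456 0.570
  outer loop
   vertex 4.1 3.4 4.2
   vertex 2.0 1.0 4.8
   vertex 4.4 0.6 1.6
  endloop
 endfacet
 facet normal 0.622 -0.372 0.690
  outer loop
   vertex 3.7 5.7 5.8
   vertex 2.0 1.0 4.8
   vertex 4.1 3.4 4.2
  endloop
 endfacet
 facet normal 0.715 -0.311 0.626
  outer loop
   vertex 3.7 5.7 5.8
   vertex 4.1 3.4 4.2
   vertex 5.8 5.5 3.3
  endloop
 endfacet
 facet normal -0.445 -0.368 0.816
  outer loop
   vertex 1.5 3.6 5.7
   vertex 0.9 1.0 4.2
   vertex 2.0 1.0 4.8
  endloop
 endfacet
 facet normal 0.225 -0.280 0.933
  outer loop
   vertex 1.5 3.6 5.7
   vertex 2.0 1.0 4.8
   vertex 3.7 5.7 5.8
  endloop
 endfacet
 facet normal -0.980 0.160 0.115
  outer loop
   vertex 1.5 3.6 5.7
   vertex 1.2 3.2 3.7
   vertex 0.9 1.0 4.2
  endloop
 endfacet
 facet normal -0.689 0.724 -0.041
  outer loop
   vertex 1.5 3.6 5.7
   vertex 3.7 5.7 5.8
   vertex 1.2 3.2 3.7
  endloop
 endfacet
 facet normal -0.430 0.780 -0.454
  outer loop
   vertex 2.2 4.1 4.3
   vertex 5.8 5.5 3.3
   vertex 1.2 3.2 3.7
  endloop
 endfacet
 facet normal -0.428 0.798 -0.423
  outer loop
   vertex 2.2 4.1 4.3
   vertex 3.7 5.7 5.8
   vertex 5.8 5.5 3.3
  endloop
 endfacet
 facet normal -0.514 0.792 -0.330
  outer loop
   vertex 2.2 4.1 4.3
   vertex 1.2 3.2 3.7
   vertex 3.7 5.7 5.8
  endloop
 endfacet
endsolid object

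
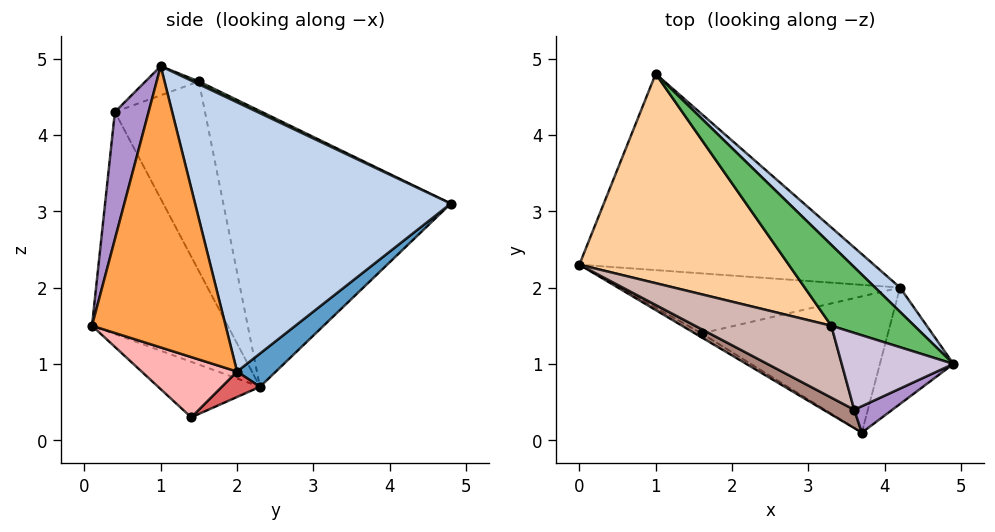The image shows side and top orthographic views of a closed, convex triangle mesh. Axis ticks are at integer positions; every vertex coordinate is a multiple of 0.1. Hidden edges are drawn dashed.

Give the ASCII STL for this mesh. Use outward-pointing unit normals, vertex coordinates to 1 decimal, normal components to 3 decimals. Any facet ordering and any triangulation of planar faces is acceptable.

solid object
 facet normal 0.083 0.673 -0.735
  outer loop
   vertex 4.2 2.0 0.9
   vertex 0.0 2.3 0.7
   vertex 1.0 4.8 3.1
  endloop
 endfacet
 facet normal 0.681 0.729 0.063
  outer loop
   vertex 4.2 2.0 0.9
   vertex 1.0 4.8 3.1
   vertex 4.9 1.0 4.9
  endloop
 endfacet
 facet normal 0.918 -0.317 -0.240
  outer loop
   vertex 4.2 2.0 0.9
   vertex 4.9 1.0 4.9
   vertex 3.7 0.1 1.5
  endloop
 endfacet
 facet normal -0.770 -0.253 0.585
  outer loop
   vertex 3.3 1.5 4.7
   vertex 1.0 4.8 3.1
   vertex 0.0 2.3 0.7
  endloop
 endfacet
 facet normal 0.030 0.453 0.891
  outer loop
   vertex 3.3 1.5 4.7
   vertex 4.9 1.0 4.9
   vertex 1.0 4.8 3.1
  endloop
 endfacet
 facet normal -0.501 -0.864 -0.059
  outer loop
   vertex 1.6 1.4 0.3
   vertex 3.7 0.1 1.5
   vertex 0.0 2.3 0.7
  endloop
 endfacet
 facet normal 0.078 0.517 -0.853
  outer loop
   vertex 1.6 1.4 0.3
   vertex 0.0 2.3 0.7
   vertex 4.2 2.0 0.9
  endloop
 endfacet
 facet normal 0.287 -0.356 -0.889
  outer loop
   vertex 1.6 1.4 0.3
   vertex 4.2 2.0 0.9
   vertex 3.7 0.1 1.5
  endloop
 endfacet
 facet normal 0.373 -0.921 0.112
  outer loop
   vertex 3.6 0.4 4.3
   vertex 3.7 0.1 1.5
   vertex 4.9 1.0 4.9
  endloop
 endfacet
 facet normal -0.233 -0.388 0.892
  outer loop
   vertex 3.6 0.4 4.3
   vertex 4.9 1.0 4.9
   vertex 3.3 1.5 4.7
  endloop
 endfacet
 facet normal -0.521 -0.850 0.072
  outer loop
   vertex 3.6 0.4 4.3
   vertex 0.0 2.3 0.7
   vertex 3.7 0.1 1.5
  endloop
 endfacet
 facet normal -0.745 -0.398 0.535
  outer loop
   vertex 3.6 0.4 4.3
   vertex 3.3 1.5 4.7
   vertex 0.0 2.3 0.7
  endloop
 endfacet
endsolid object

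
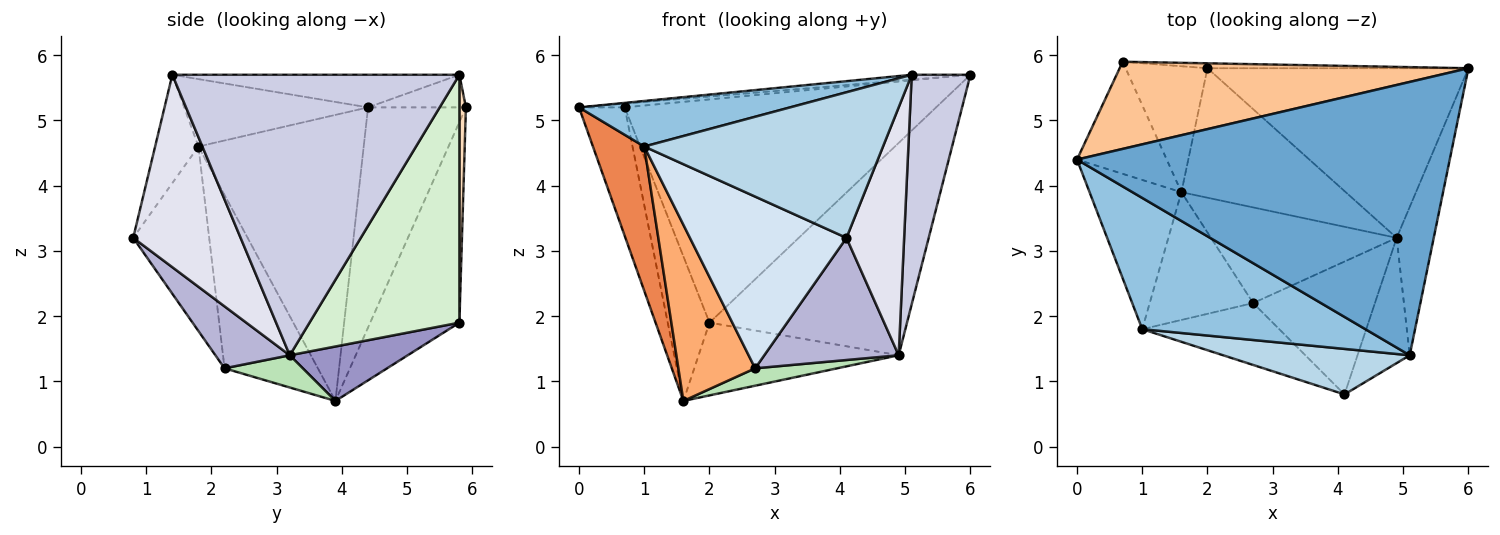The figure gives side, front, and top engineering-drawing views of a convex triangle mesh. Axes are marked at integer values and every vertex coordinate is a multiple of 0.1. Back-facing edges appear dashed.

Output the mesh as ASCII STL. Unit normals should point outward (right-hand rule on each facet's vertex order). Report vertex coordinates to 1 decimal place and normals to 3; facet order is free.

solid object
 facet normal -0.087 0.018 0.996
  outer loop
   vertex 5.1 1.4 5.7
   vertex 6.0 5.8 5.7
   vertex 0.0 4.4 5.2
  endloop
 endfacet
 facet normal -0.274 -0.315 0.908
  outer loop
   vertex 1.0 1.8 4.6
   vertex 5.1 1.4 5.7
   vertex 0.0 4.4 5.2
  endloop
 endfacet
 facet normal -0.171 -0.940 0.294
  outer loop
   vertex 1.0 1.8 4.6
   vertex 4.1 0.8 3.2
   vertex 5.1 1.4 5.7
  endloop
 endfacet
 facet normal -0.415 -0.856 -0.308
  outer loop
   vertex 1.0 1.8 4.6
   vertex 2.7 2.2 1.2
   vertex 4.1 0.8 3.2
  endloop
 endfacet
 facet normal -0.913 -0.284 -0.293
  outer loop
   vertex 1.0 1.8 4.6
   vertex 0.0 4.4 5.2
   vertex 1.6 3.9 0.7
  endloop
 endfacet
 facet normal -0.701 -0.577 -0.419
  outer loop
   vertex 1.0 1.8 4.6
   vertex 1.6 3.9 0.7
   vertex 2.7 2.2 1.2
  endloop
 endfacet
 facet normal -0.093 0.043 0.995
  outer loop
   vertex 0.7 5.9 5.2
   vertex 0.0 4.4 5.2
   vertex 6.0 5.8 5.7
  endloop
 endfacet
 facet normal 0.021 1.000 -0.022
  outer loop
   vertex 0.7 5.9 5.2
   vertex 6.0 5.8 5.7
   vertex 2.0 5.8 1.9
  endloop
 endfacet
 facet normal -0.850 0.397 -0.346
  outer loop
   vertex 0.7 5.9 5.2
   vertex 1.6 3.9 0.7
   vertex 0.0 4.4 5.2
  endloop
 endfacet
 facet normal -0.849 0.398 -0.347
  outer loop
   vertex 0.7 5.9 5.2
   vertex 2.0 5.8 1.9
   vertex 1.6 3.9 0.7
  endloop
 endfacet
 facet normal 0.168 -0.176 -0.970
  outer loop
   vertex 4.9 3.2 1.4
   vertex 2.7 2.2 1.2
   vertex 1.6 3.9 0.7
  endloop
 endfacet
 facet normal 0.510 0.672 -0.537
  outer loop
   vertex 4.9 3.2 1.4
   vertex 2.0 5.8 1.9
   vertex 6.0 5.8 5.7
  endloop
 endfacet
 facet normal 0.277 0.471 -0.838
  outer loop
   vertex 4.9 3.2 1.4
   vertex 1.6 3.9 0.7
   vertex 2.0 5.8 1.9
  endloop
 endfacet
 facet normal 0.351 -0.634 -0.689
  outer loop
   vertex 4.9 3.2 1.4
   vertex 4.1 0.8 3.2
   vertex 2.7 2.2 1.2
  endloop
 endfacet
 facet normal 0.972 -0.199 -0.128
  outer loop
   vertex 4.9 3.2 1.4
   vertex 6.0 5.8 5.7
   vertex 5.1 1.4 5.7
  endloop
 endfacet
 facet normal 0.857 -0.460 -0.232
  outer loop
   vertex 4.9 3.2 1.4
   vertex 5.1 1.4 5.7
   vertex 4.1 0.8 3.2
  endloop
 endfacet
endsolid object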